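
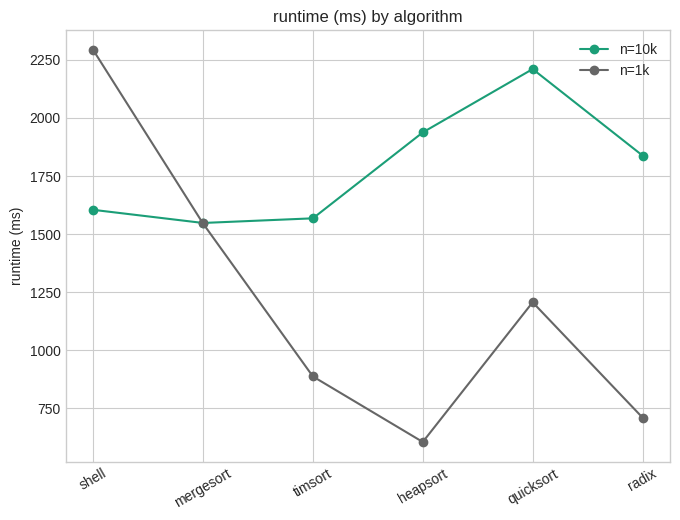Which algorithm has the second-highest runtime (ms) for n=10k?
heapsort

Top 3 for n=10k: quicksort ≈ 2200, heapsort ≈ 2000, radix ≈ 1800.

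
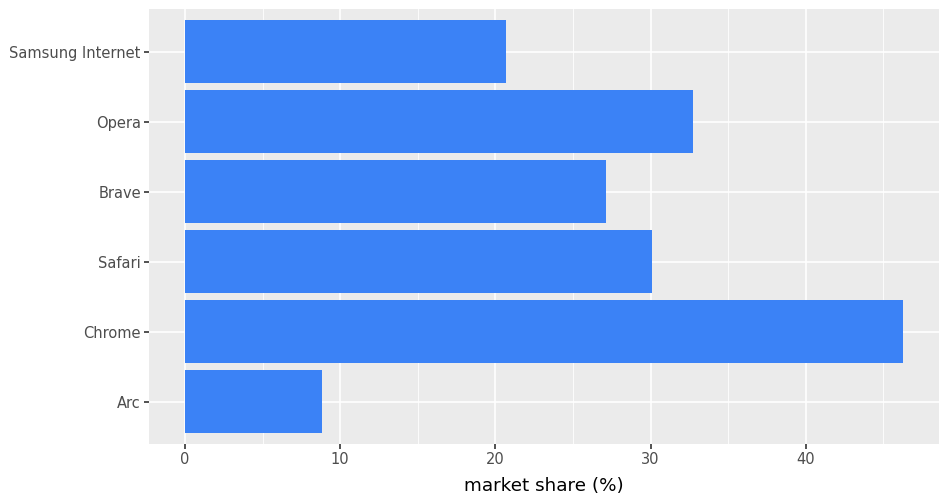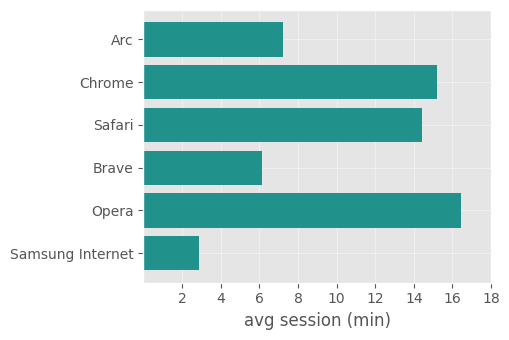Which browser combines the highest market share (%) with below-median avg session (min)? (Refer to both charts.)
Brave

Chart 2 median avg session (min) ≈ 10; below-median browsers: Arc, Brave, Samsung Internet. Among those, Brave has the highest market share (%) (≈ 25).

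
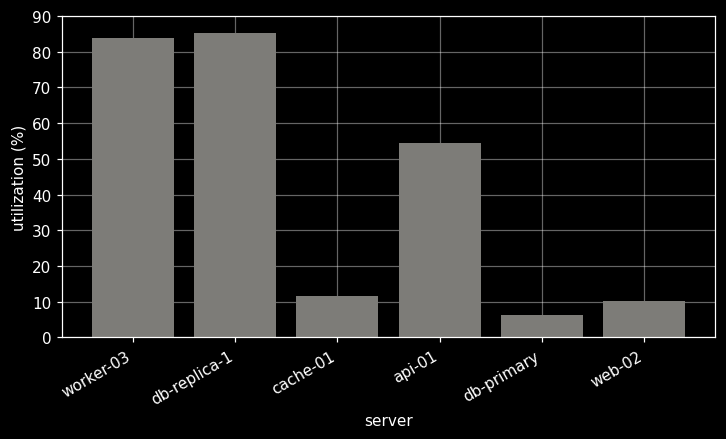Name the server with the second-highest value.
Top 3: db-replica-1 ≈ 90, worker-03 ≈ 80, api-01 ≈ 50.

worker-03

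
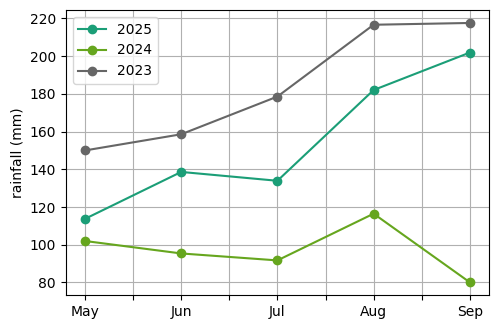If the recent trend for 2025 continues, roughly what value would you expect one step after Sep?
≈ 230

Last three: 140, 180, 200 → slope ≈ 30/step → next ≈ 230.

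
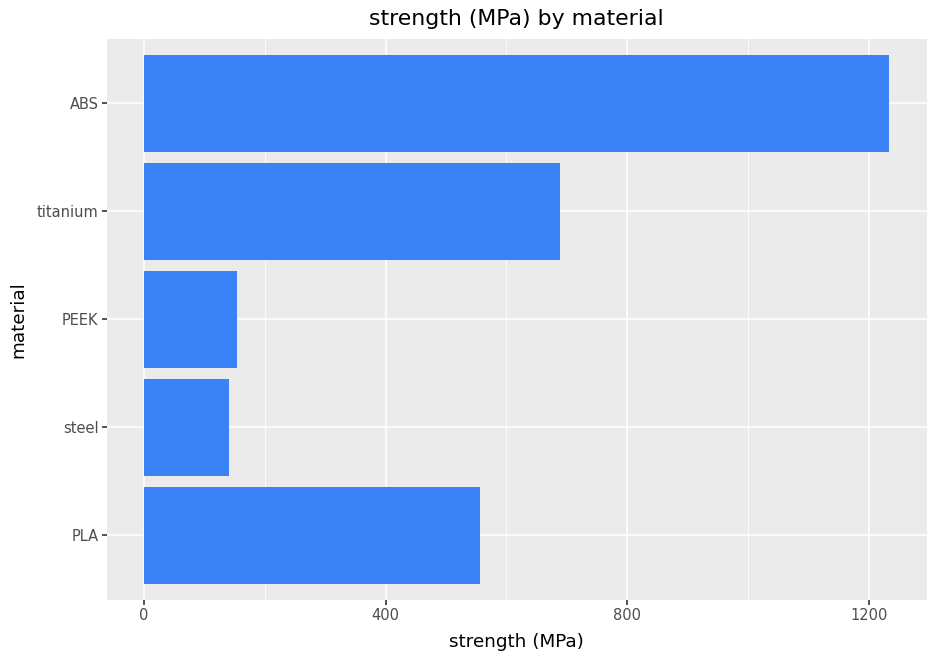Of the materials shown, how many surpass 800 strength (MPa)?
Above 800: ABS.

1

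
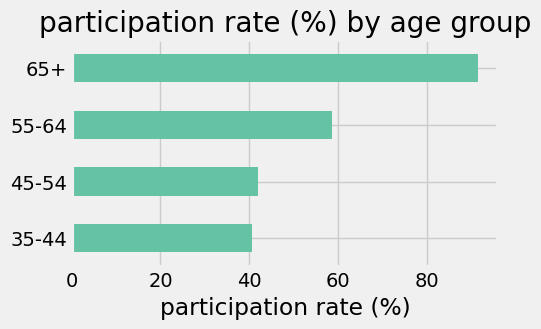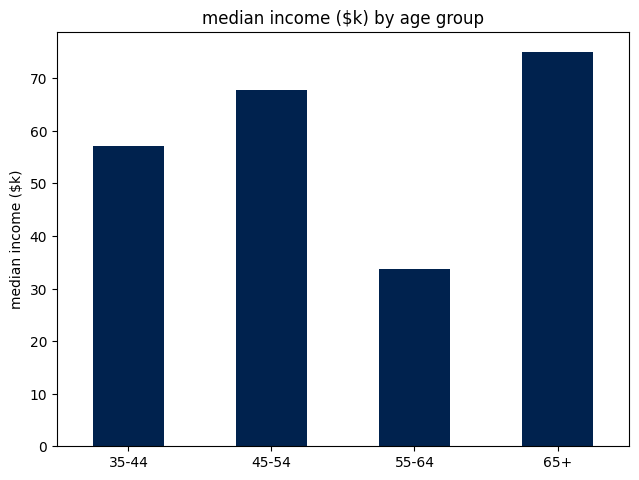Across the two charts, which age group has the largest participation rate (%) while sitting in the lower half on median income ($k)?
55-64

Chart 2 median median income ($k) ≈ 60; below-median age groups: 35-44, 55-64. Among those, 55-64 has the highest participation rate (%) (≈ 60).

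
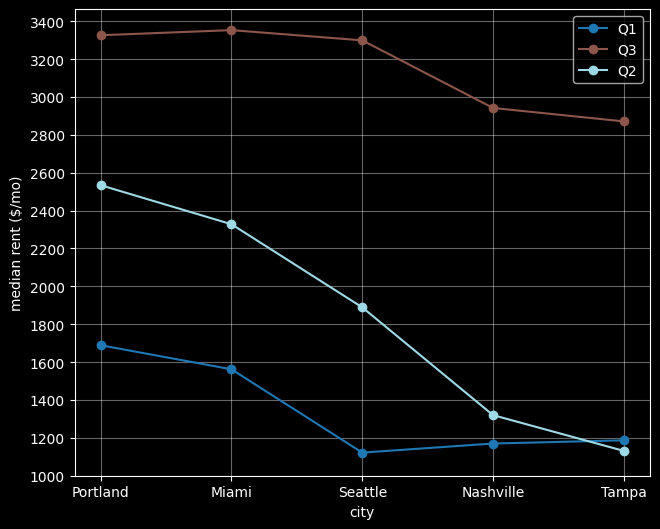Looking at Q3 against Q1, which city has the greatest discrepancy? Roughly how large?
Seattle, ≈ 2000 $/mo

Seattle: Q3 ≈ 3200, Q1 ≈ 1200 → gap ≈ 2000. Next-largest (Miami) is only ≈ 1800.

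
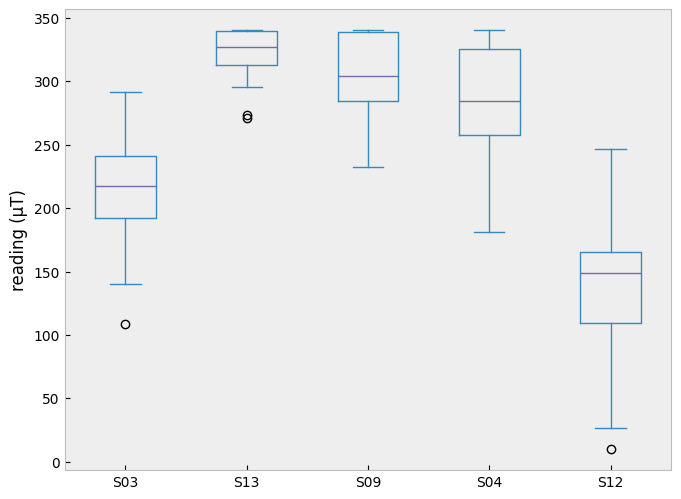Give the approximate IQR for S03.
Q3 ≈ 240, Q1 ≈ 200; IQR ≈ 40.

≈ 40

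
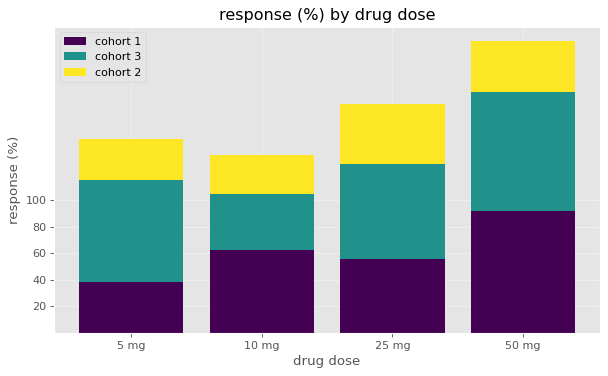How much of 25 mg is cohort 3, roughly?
≈ 60

cohort 3 top ≈ 120, bottom ≈ 60; segment ≈ 60.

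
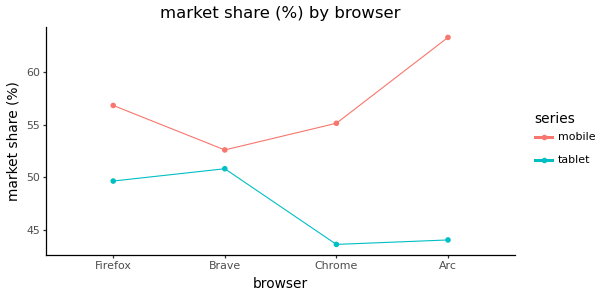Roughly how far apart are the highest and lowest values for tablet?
Max Brave ≈ 50, min Chrome ≈ 44; range ≈ 6.

≈ 6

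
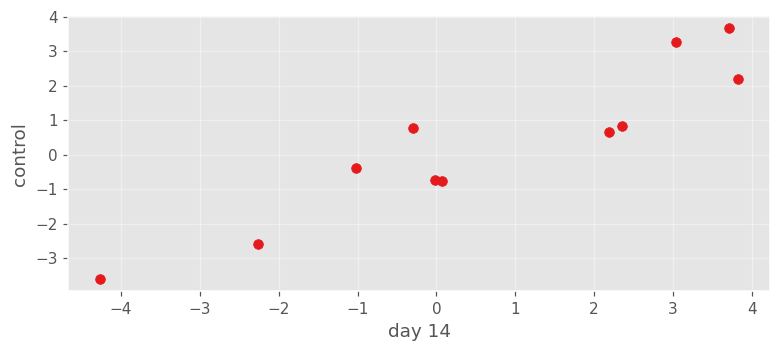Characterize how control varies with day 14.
Points are positively correlated; strong (|r| ≈ 0.9).

positive, strong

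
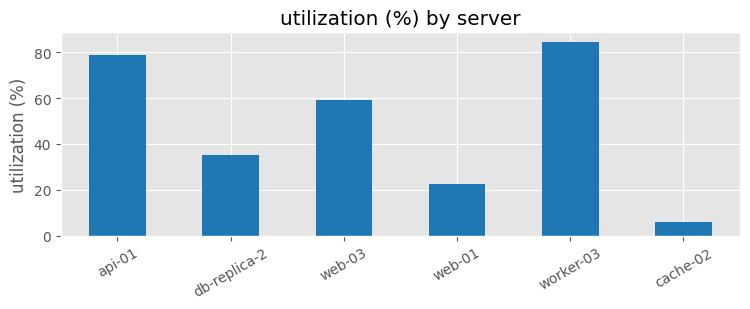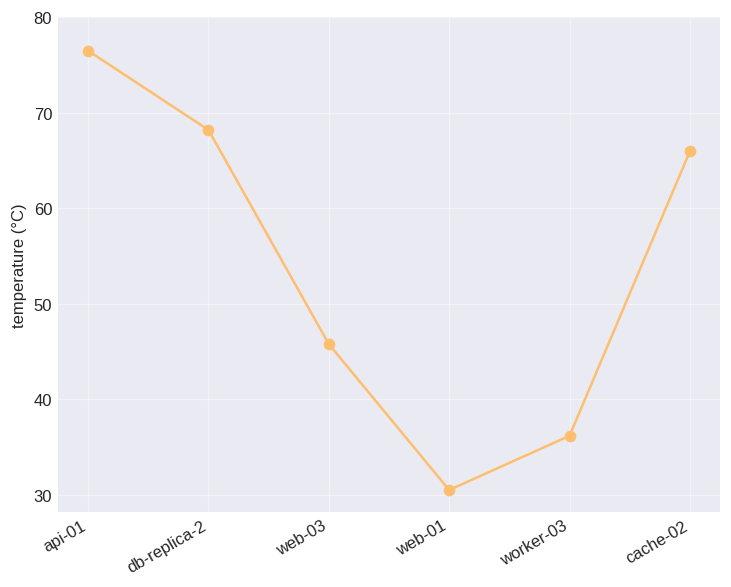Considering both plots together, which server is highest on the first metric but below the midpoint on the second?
worker-03

Chart 2 median temperature (°C) ≈ 60; below-median servers: web-03, web-01, worker-03. Among those, worker-03 has the highest utilization (%) (≈ 80).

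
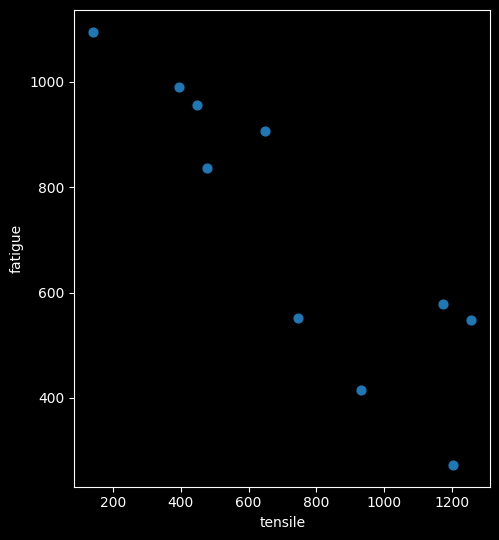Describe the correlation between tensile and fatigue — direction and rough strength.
negative, strong

Points are negatively correlated; strong (|r| ≈ 0.9).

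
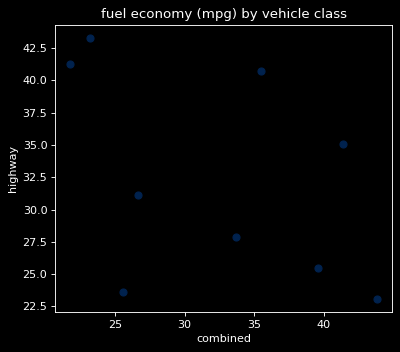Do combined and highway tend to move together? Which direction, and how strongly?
negative, moderate

Points are negatively correlated; moderate (|r| ≈ 0.5).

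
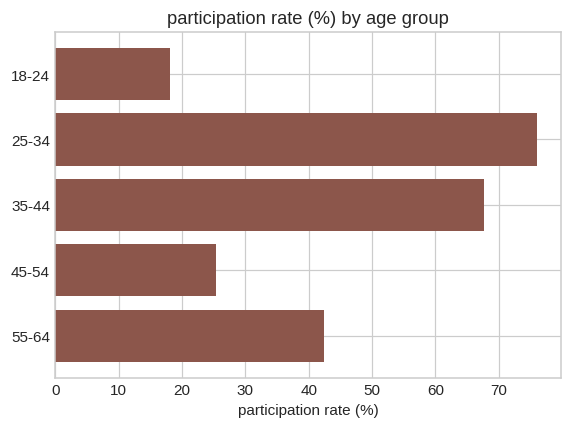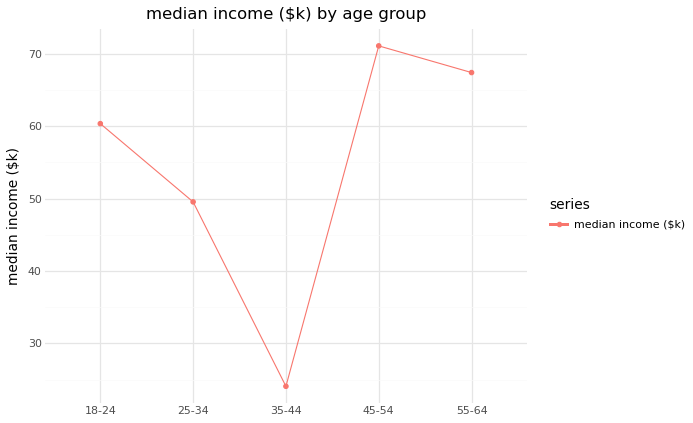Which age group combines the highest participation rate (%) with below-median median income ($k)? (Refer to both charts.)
Chart 2 median median income ($k) ≈ 60; below-median age groups: 25-34, 35-44. Among those, 25-34 has the highest participation rate (%) (≈ 80).

25-34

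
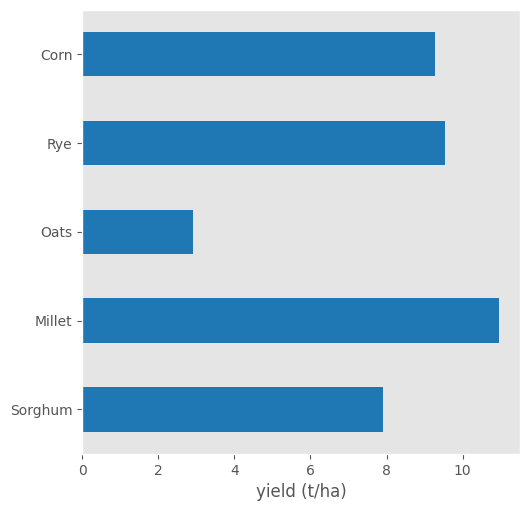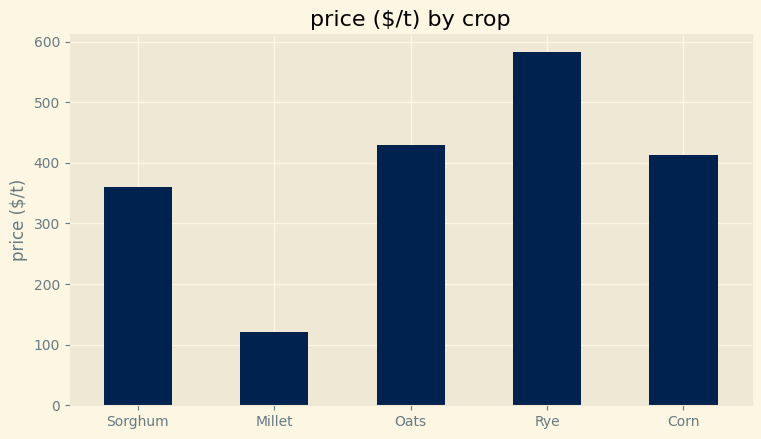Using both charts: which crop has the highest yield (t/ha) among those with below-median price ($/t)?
Chart 2 median price ($/t) ≈ 400; below-median crops: Sorghum, Millet. Among those, Millet has the highest yield (t/ha) (≈ 10).

Millet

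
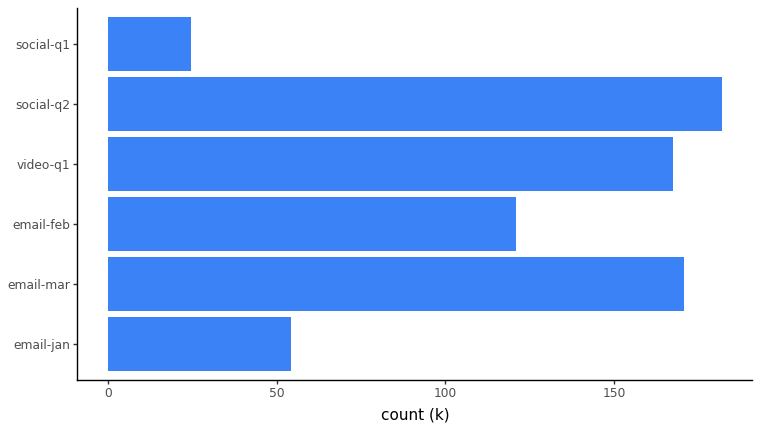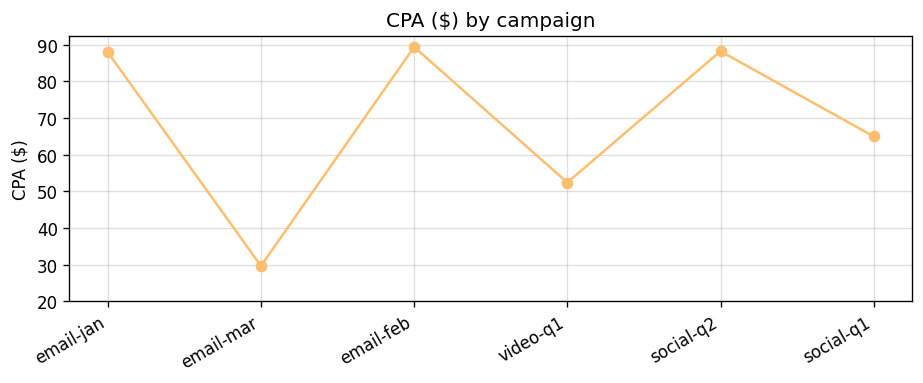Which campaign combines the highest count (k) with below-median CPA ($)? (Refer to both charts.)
Chart 2 median CPA ($) ≈ 80; below-median campaigns: email-mar, video-q1, social-q1. Among those, email-mar has the highest count (k) (≈ 180).

email-mar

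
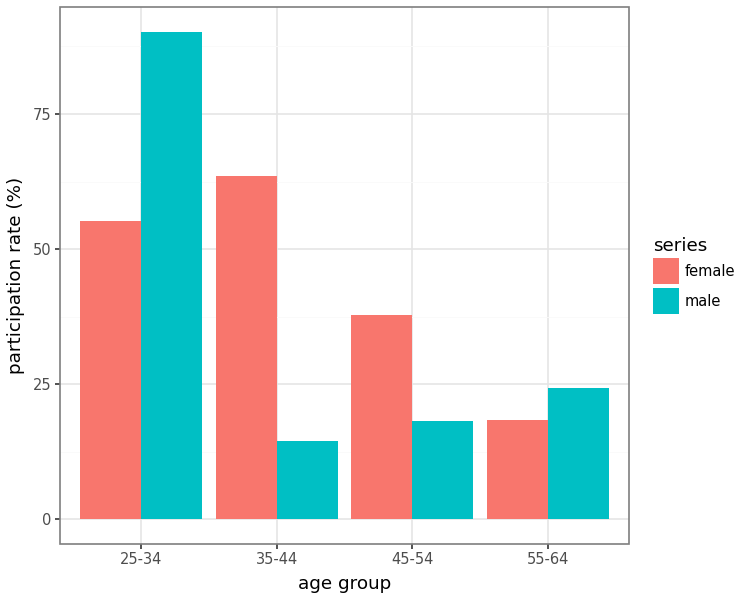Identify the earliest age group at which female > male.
25-34: female ≈ 60 vs male ≈ 90 (not yet); 35-44: female ≈ 60 vs male ≈ 10 (first crossover).

35-44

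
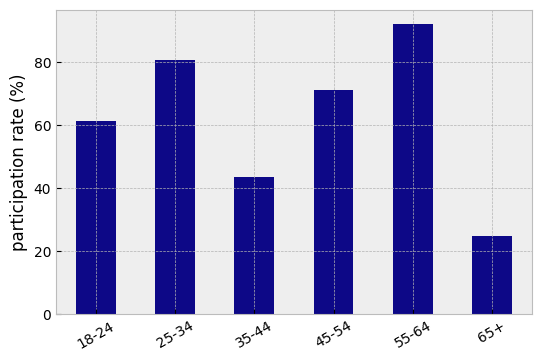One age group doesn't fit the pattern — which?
65+

65+ ≈ 20; the rest sit between ≈ 40 and ≈ 90.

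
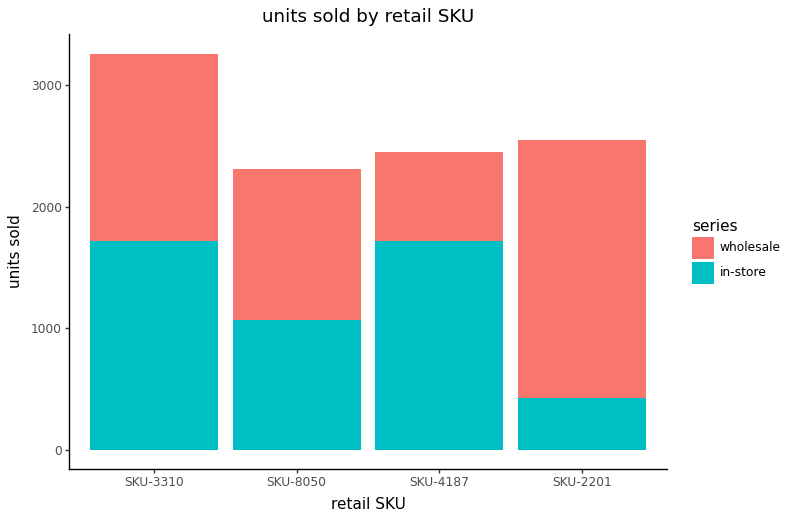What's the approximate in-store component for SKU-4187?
in-store top ≈ 1500, bottom ≈ 0; segment ≈ 1500.

≈ 1500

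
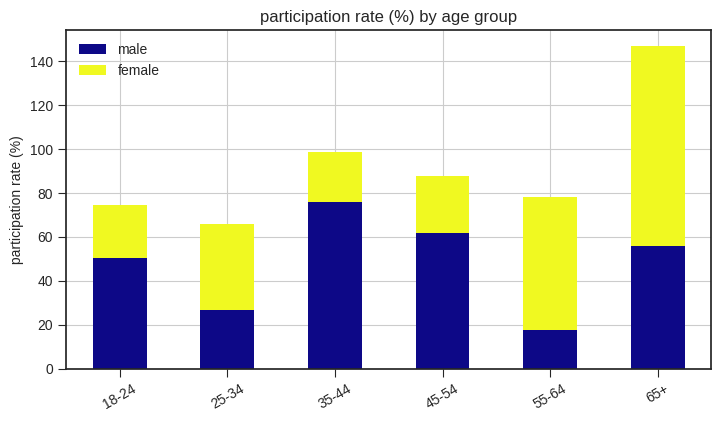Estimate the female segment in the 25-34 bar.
≈ 40

female top ≈ 60, bottom ≈ 20; segment ≈ 40.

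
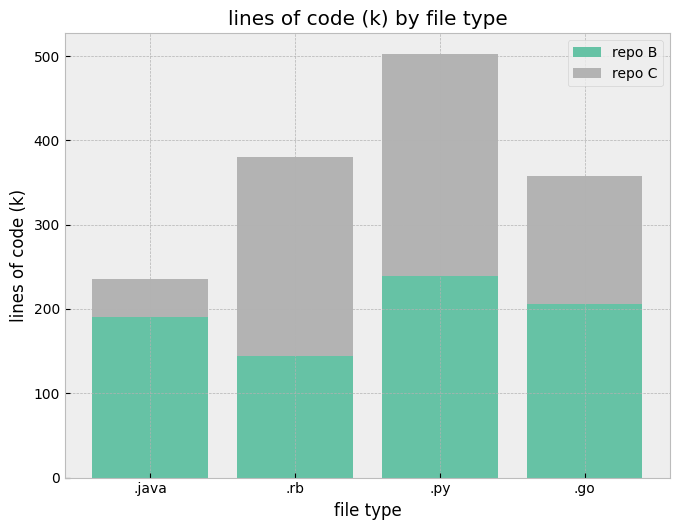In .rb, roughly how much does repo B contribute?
≈ 150

repo B top ≈ 150, bottom ≈ 0; segment ≈ 150.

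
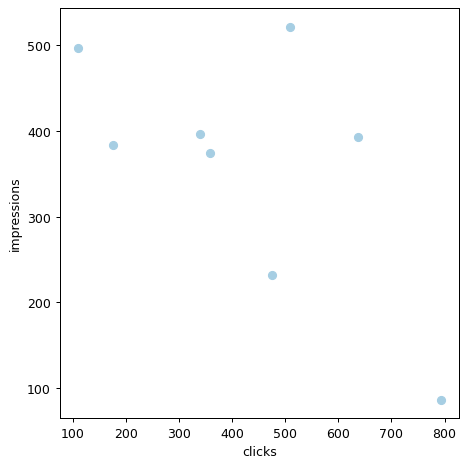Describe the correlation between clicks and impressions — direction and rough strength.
negative, moderate

Points are negatively correlated; moderate (|r| ≈ 0.6).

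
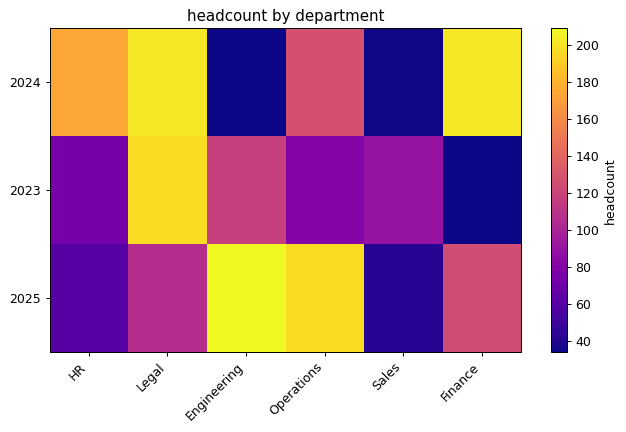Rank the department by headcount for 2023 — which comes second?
Engineering

Top 3 for 2023: Legal ≈ 200, Engineering ≈ 120, Sales ≈ 80.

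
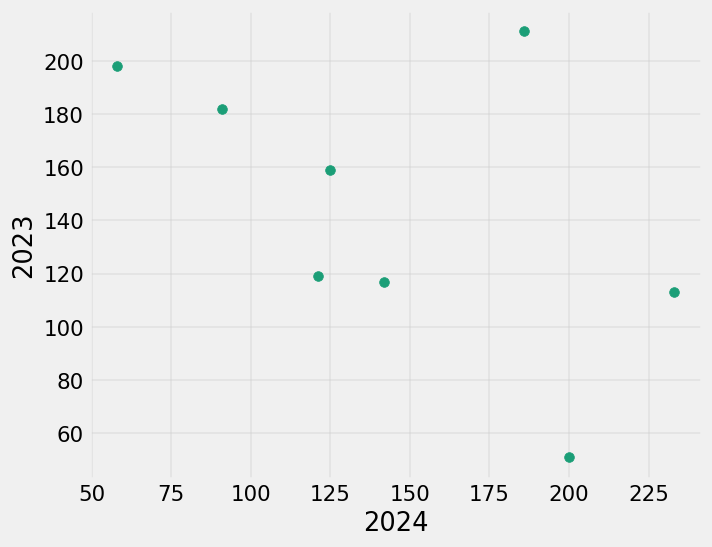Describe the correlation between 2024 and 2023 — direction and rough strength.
negative, moderate

Points are negatively correlated; moderate (|r| ≈ 0.5).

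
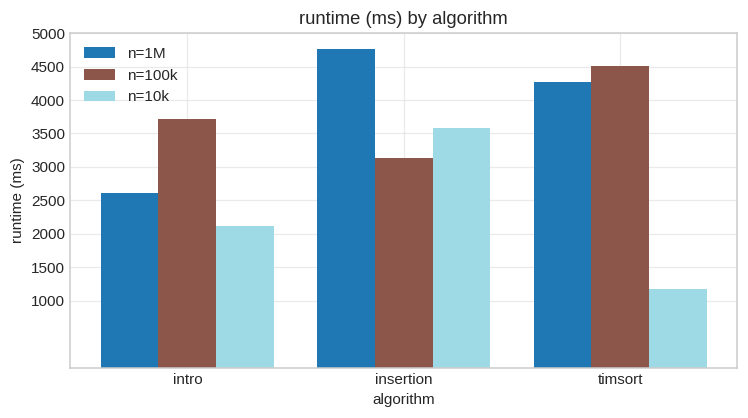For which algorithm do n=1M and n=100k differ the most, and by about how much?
insertion: n=1M ≈ 5000, n=100k ≈ 3000 → gap ≈ 2000. Next-largest (intro) is only ≈ 1000.

insertion, ≈ 2000 ms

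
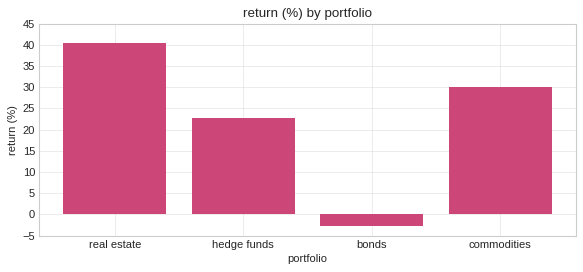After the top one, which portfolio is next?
Top 3: real estate ≈ 40, commodities ≈ 30, hedge funds ≈ 25.

commodities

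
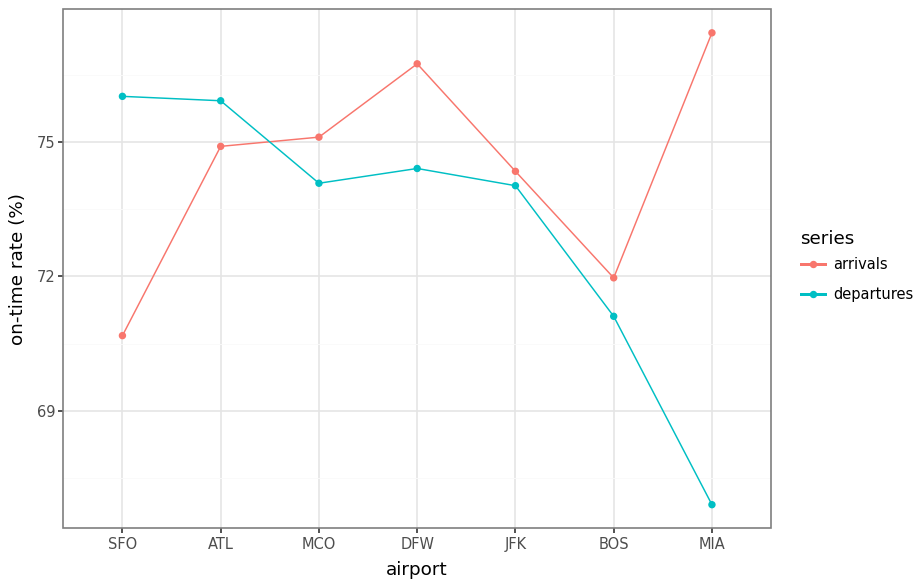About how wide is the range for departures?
Max SFO ≈ 76, min MIA ≈ 67; range ≈ 9.

≈ 9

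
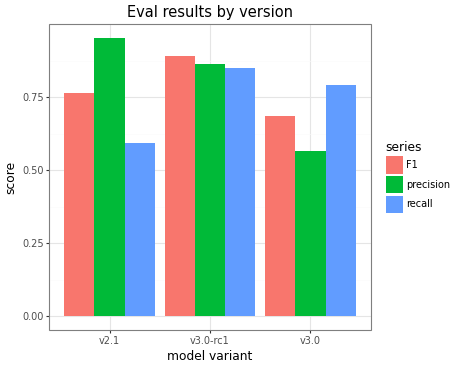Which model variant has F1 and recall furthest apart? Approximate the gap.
v2.1: F1 ≈ 0.8, recall ≈ 0.6 → gap ≈ 0.2. Next-largest (v3.0) is only ≈ 0.1.

v2.1, ≈ 0.2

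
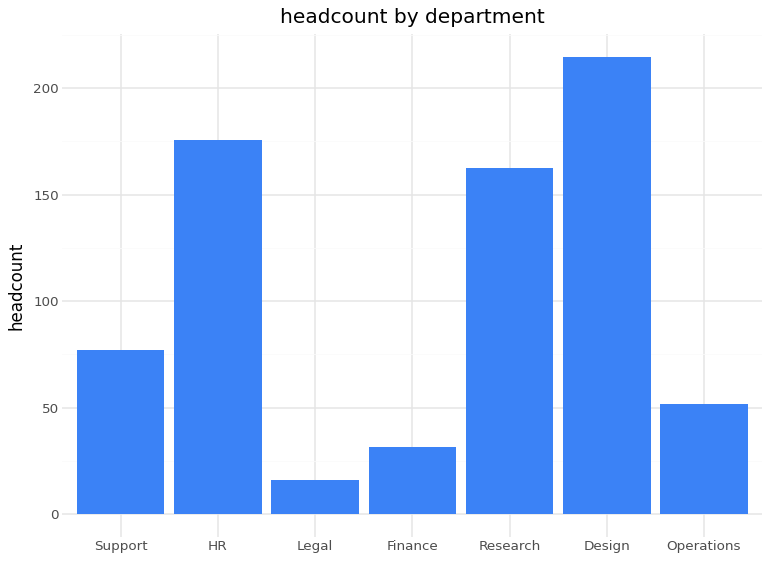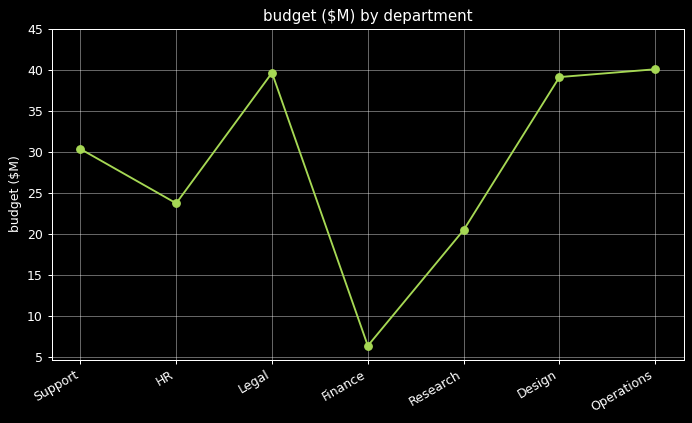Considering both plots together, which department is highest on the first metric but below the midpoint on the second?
HR

Chart 2 median budget ($M) ≈ 30; below-median departments: HR, Finance, Research. Among those, HR has the highest headcount (≈ 180).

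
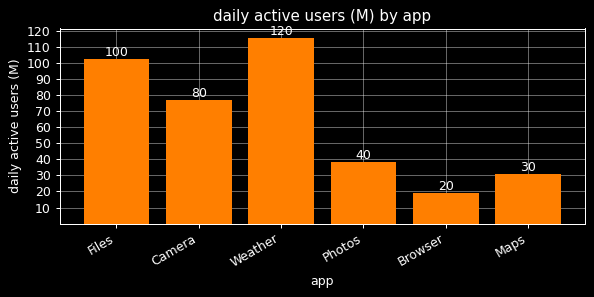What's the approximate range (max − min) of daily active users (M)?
Max Weather ≈ 120, min Browser ≈ 20; range ≈ 100.

≈ 100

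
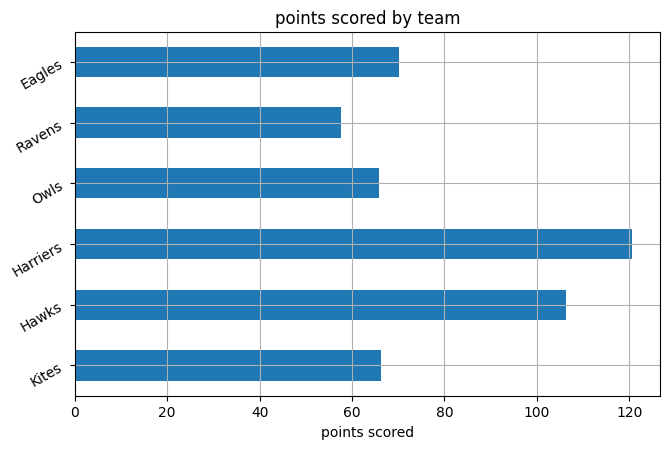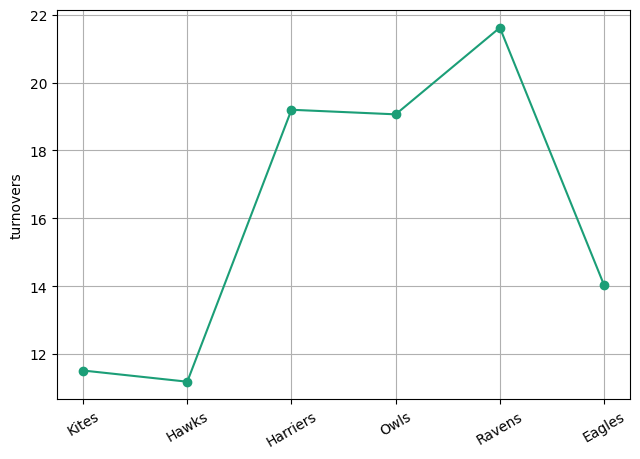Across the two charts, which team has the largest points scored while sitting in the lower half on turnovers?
Hawks

Chart 2 median turnovers ≈ 16; below-median teams: Kites, Hawks, Eagles. Among those, Hawks has the highest points scored (≈ 100).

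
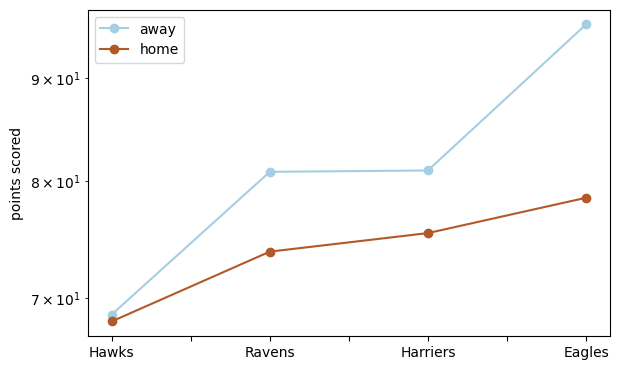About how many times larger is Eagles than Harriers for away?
Eagles ≈ 95, Harriers ≈ 80; 95/80 ≈ 1.19.

≈ 1.19×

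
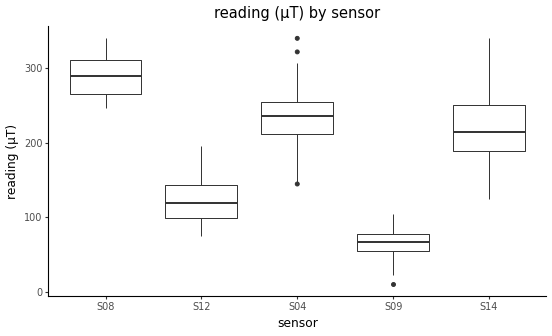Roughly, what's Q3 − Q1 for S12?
Q3 ≈ 140, Q1 ≈ 100; IQR ≈ 40.

≈ 40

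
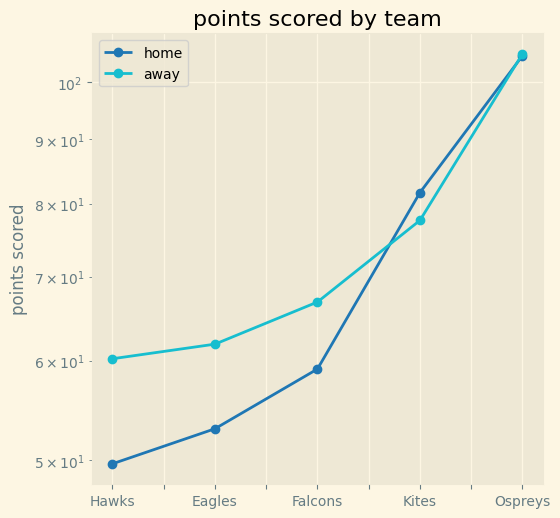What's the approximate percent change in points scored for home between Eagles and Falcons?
≈ +9.1%

Eagles ≈ 55, Falcons ≈ 60; (60 − 55) / 55 ≈ +9.1%.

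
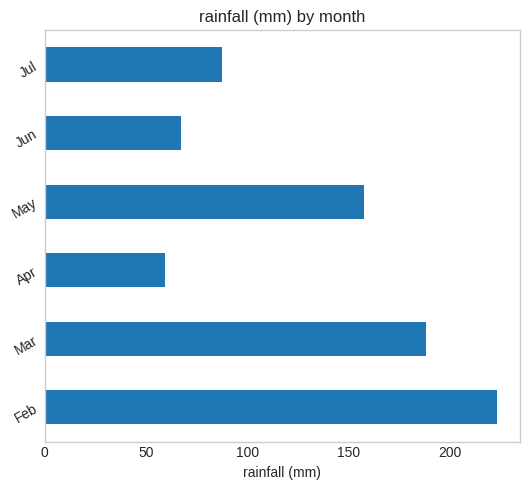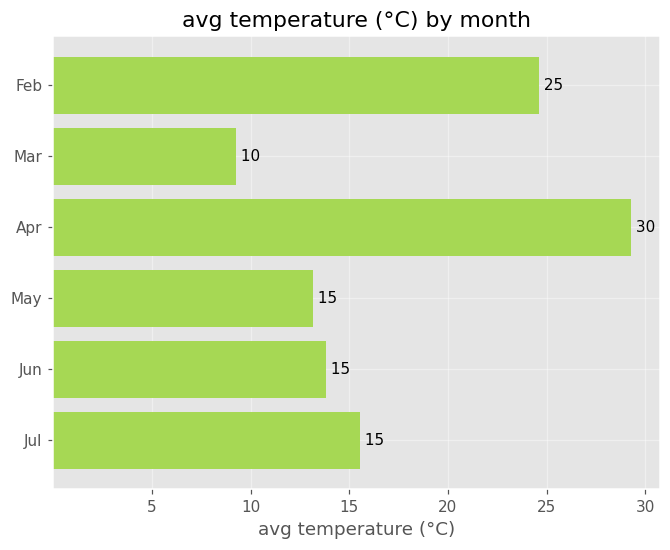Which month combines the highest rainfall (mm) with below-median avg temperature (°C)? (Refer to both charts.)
Chart 2 median avg temperature (°C) ≈ 15; below-median months: Mar, May, Jun. Among those, Mar has the highest rainfall (mm) (≈ 200).

Mar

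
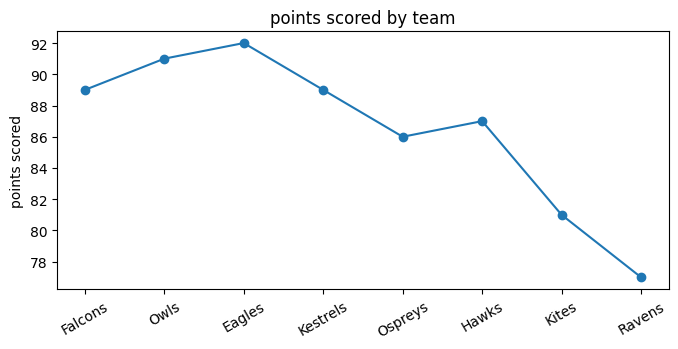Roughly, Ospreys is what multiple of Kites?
Ospreys ≈ 86, Kites ≈ 80; 86/80 ≈ 1.07.

≈ 1.07×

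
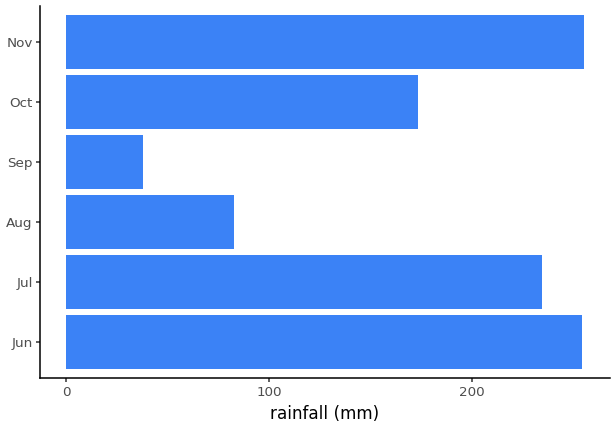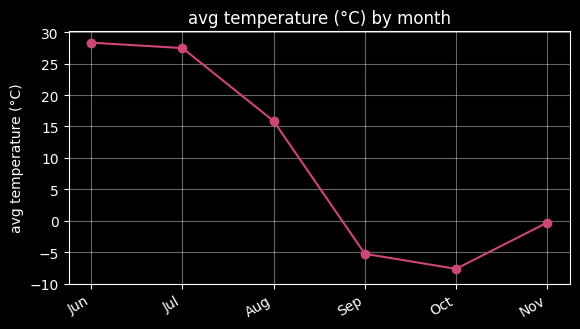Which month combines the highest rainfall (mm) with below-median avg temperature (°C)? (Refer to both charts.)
Chart 2 median avg temperature (°C) ≈ 10; below-median months: Sep, Oct, Nov. Among those, Nov has the highest rainfall (mm) (≈ 250).

Nov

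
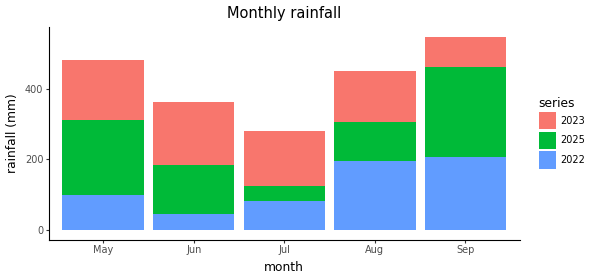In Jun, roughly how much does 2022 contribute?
2022 top ≈ 50, bottom ≈ 0; segment ≈ 50.

≈ 50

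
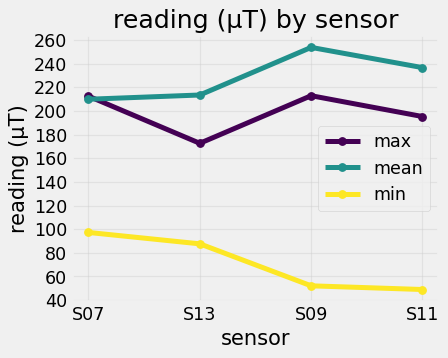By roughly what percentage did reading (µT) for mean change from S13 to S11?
S13 ≈ 220, S11 ≈ 240; (240 − 220) / 220 ≈ +9.1%.

≈ +9.1%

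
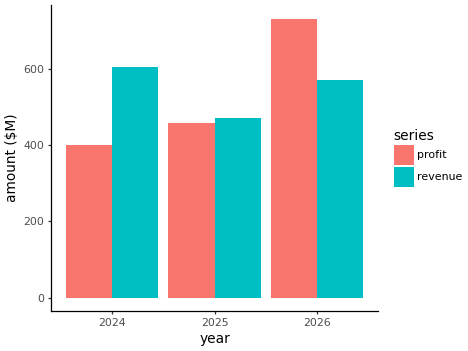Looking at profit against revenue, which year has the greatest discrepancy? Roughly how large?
2024, ≈ 200 $M

2024: profit ≈ 400, revenue ≈ 600 → gap ≈ 200. Next-largest (2026) is only ≈ 100.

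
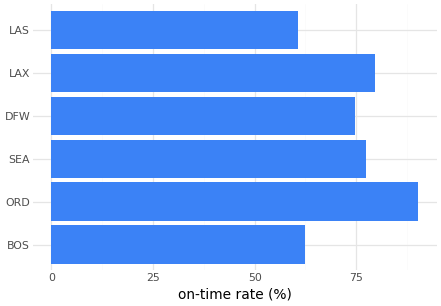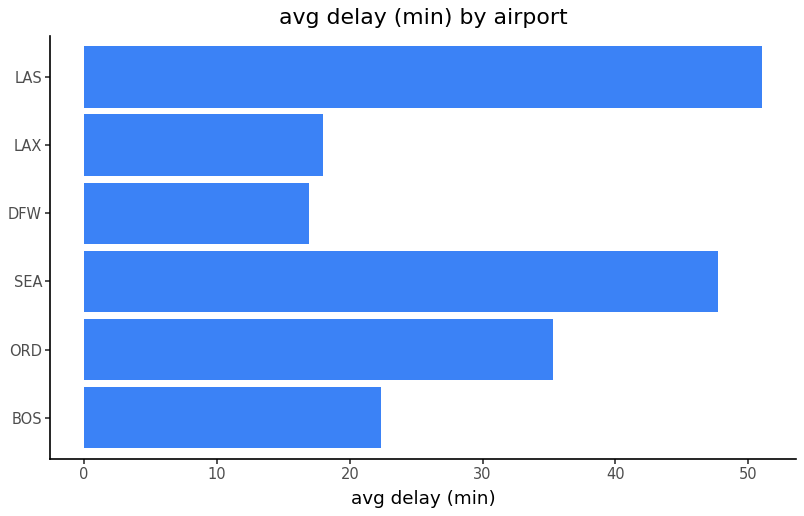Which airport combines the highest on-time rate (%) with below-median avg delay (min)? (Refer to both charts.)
LAX

Chart 2 median avg delay (min) ≈ 30; below-median airports: BOS, DFW, LAX. Among those, LAX has the highest on-time rate (%) (≈ 80).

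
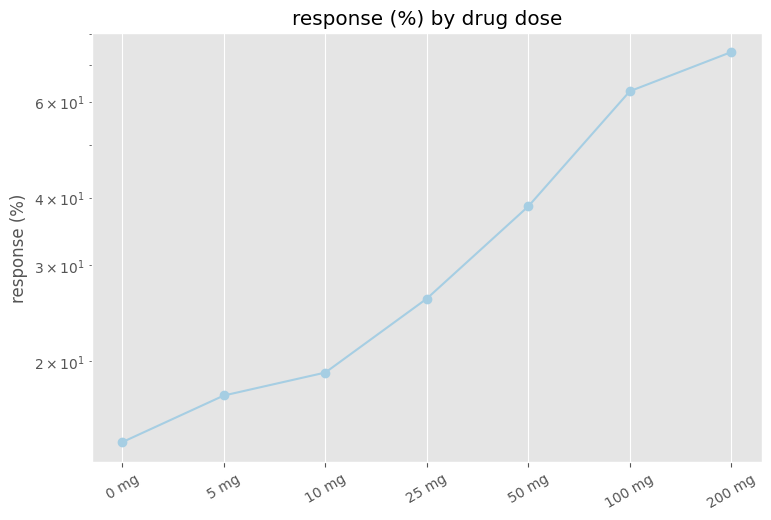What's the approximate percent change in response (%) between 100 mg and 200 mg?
≈ +15.4%

100 mg ≈ 65, 200 mg ≈ 75; (75 − 65) / 65 ≈ +15.4%.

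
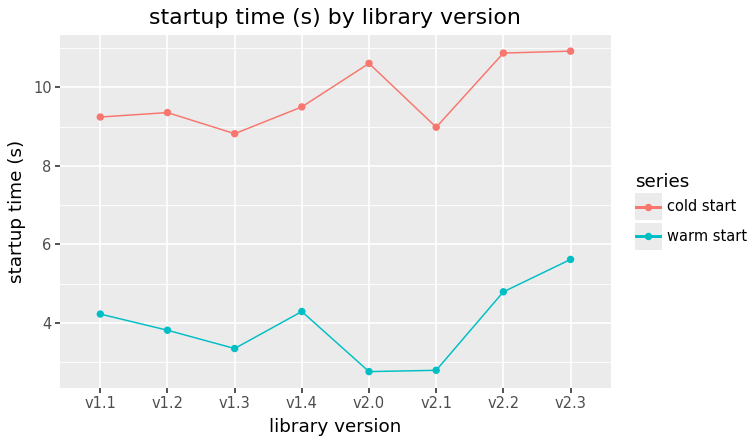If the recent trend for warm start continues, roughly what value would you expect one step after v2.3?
≈ 7.5

Last three: 3, 5, 6 → slope ≈ 1.5/step → next ≈ 7.5.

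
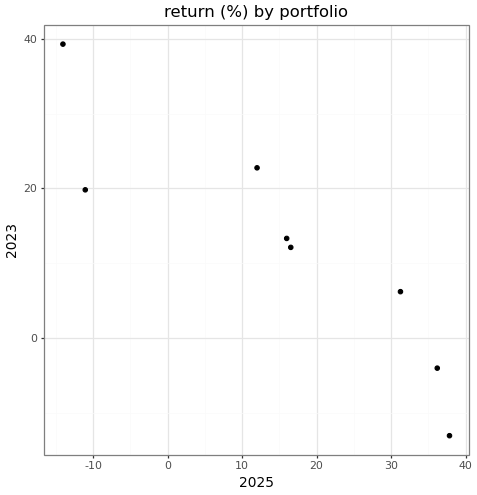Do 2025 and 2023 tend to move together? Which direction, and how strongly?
negative, strong

Points are negatively correlated; strong (|r| ≈ 0.9).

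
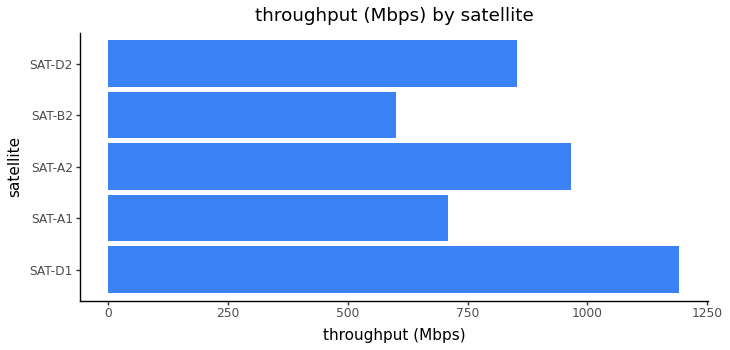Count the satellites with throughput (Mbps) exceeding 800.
3

Above 800: SAT-D1, SAT-A2, SAT-D2.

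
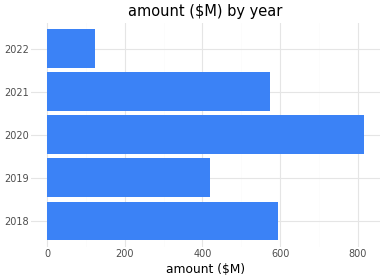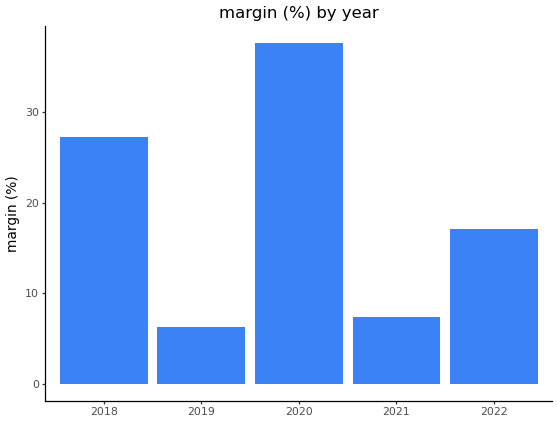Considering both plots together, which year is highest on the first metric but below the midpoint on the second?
2021

Chart 2 median margin (%) ≈ 15; below-median years: 2019, 2021. Among those, 2021 has the highest amount ($M) (≈ 600).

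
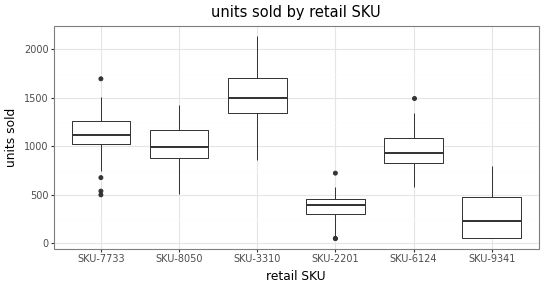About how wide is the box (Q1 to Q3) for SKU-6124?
≈ 300

Q3 ≈ 1100, Q1 ≈ 800; IQR ≈ 300.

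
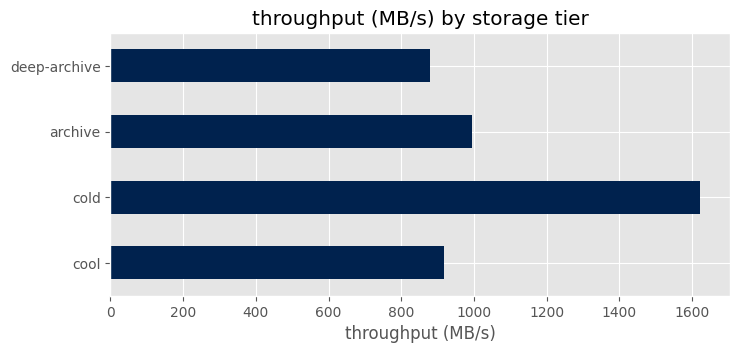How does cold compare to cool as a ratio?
≈ 1.6×

cold ≈ 1600, cool ≈ 1000; 1600/1000 ≈ 1.6.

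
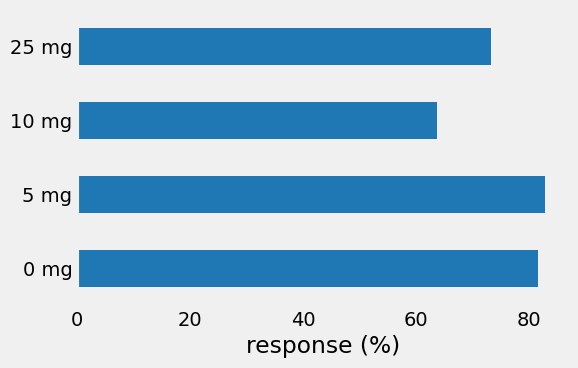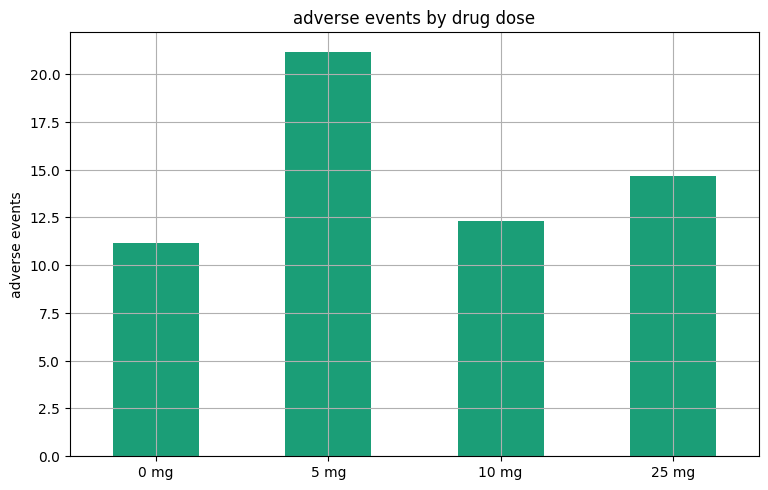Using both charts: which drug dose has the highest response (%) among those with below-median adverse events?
0 mg

Chart 2 median adverse events ≈ 14; below-median drug doses: 0 mg, 10 mg. Among those, 0 mg has the highest response (%) (≈ 80).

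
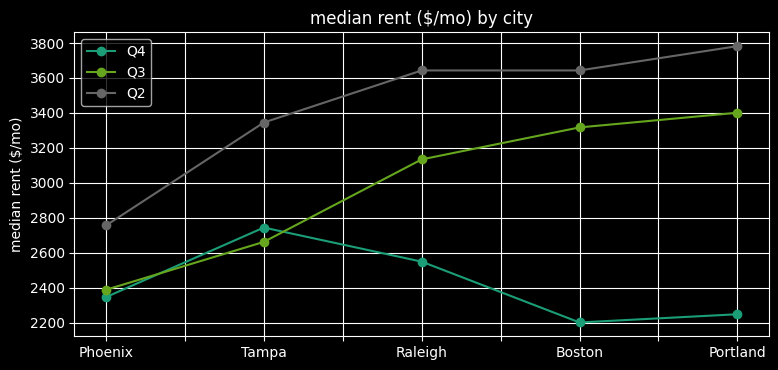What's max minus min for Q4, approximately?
≈ 600

Max Tampa ≈ 2800, min Boston ≈ 2200; range ≈ 600.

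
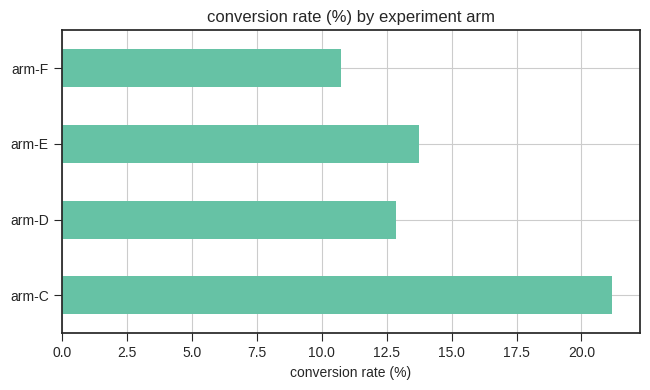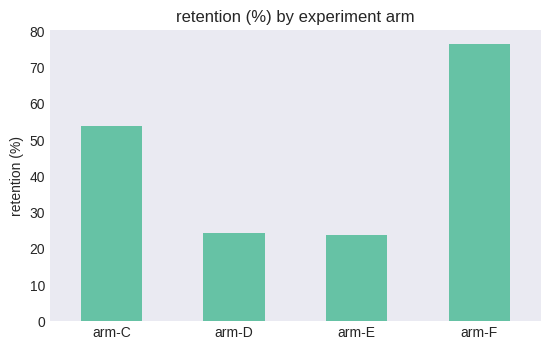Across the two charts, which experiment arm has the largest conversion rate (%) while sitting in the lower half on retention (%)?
Chart 2 median retention (%) ≈ 40; below-median experiment arms: arm-D, arm-E. Among those, arm-E has the highest conversion rate (%) (≈ 14).

arm-E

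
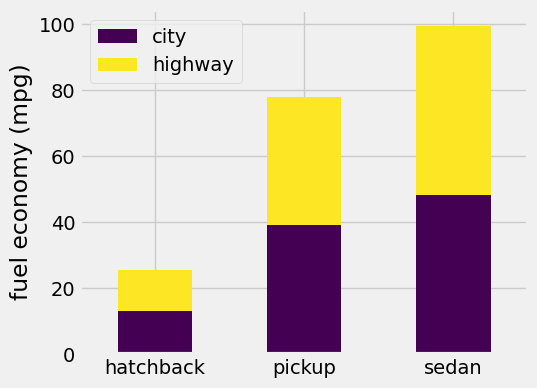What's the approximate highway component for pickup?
≈ 40

highway top ≈ 80, bottom ≈ 40; segment ≈ 40.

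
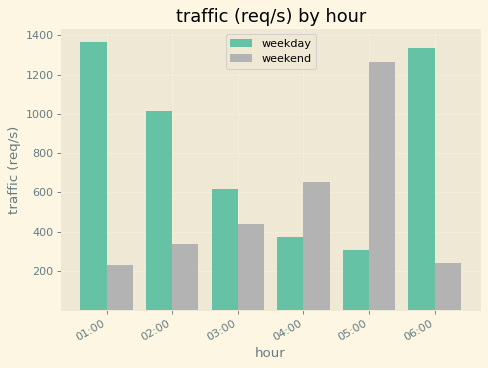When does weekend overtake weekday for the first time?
04:00

03:00: weekend ≈ 400 vs weekday ≈ 600 (not yet); 04:00: weekend ≈ 600 vs weekday ≈ 400 (first crossover).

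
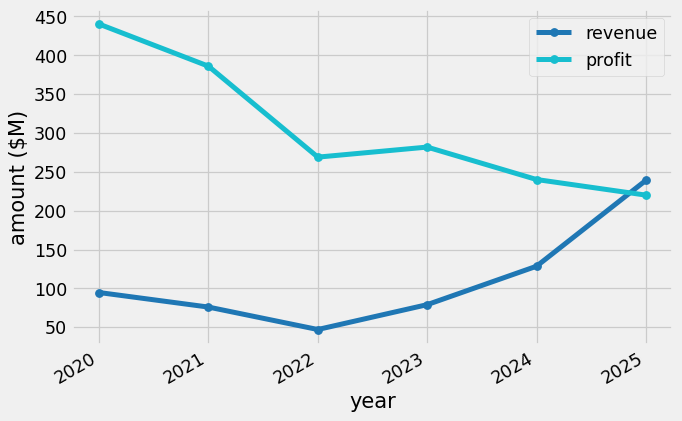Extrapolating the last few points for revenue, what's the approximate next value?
Last three: 100, 150, 250 → slope ≈ 75/step → next ≈ 325.

≈ 325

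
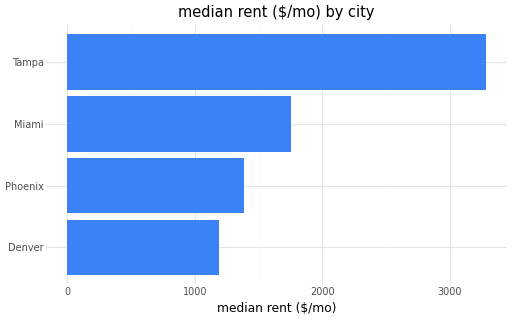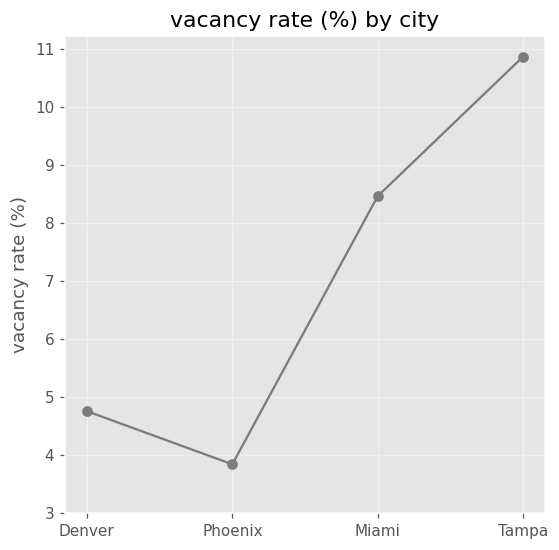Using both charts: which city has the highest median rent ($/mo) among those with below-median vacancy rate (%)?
Phoenix

Chart 2 median vacancy rate (%) ≈ 7; below-median cities: Denver, Phoenix. Among those, Phoenix has the highest median rent ($/mo) (≈ 1500).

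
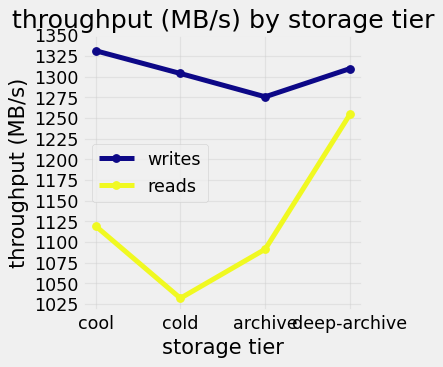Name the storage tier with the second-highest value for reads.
cool

Top 3 for reads: deep-archive ≈ 1250, cool ≈ 1125, archive ≈ 1100.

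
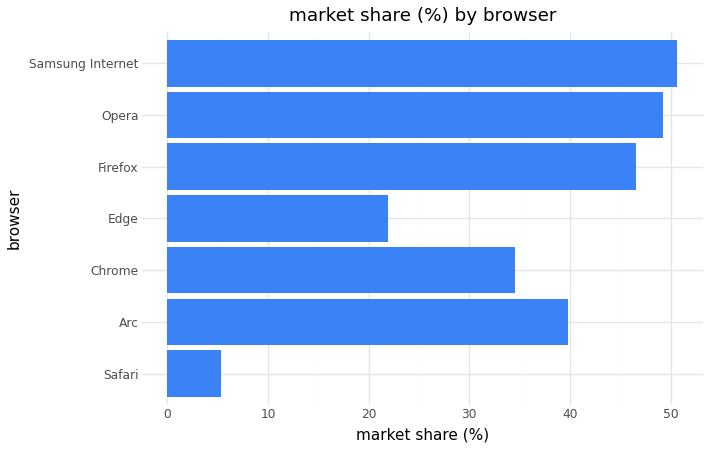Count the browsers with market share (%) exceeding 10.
6

Above 10: Arc, Chrome, Edge, Firefox, Opera, Samsung Internet.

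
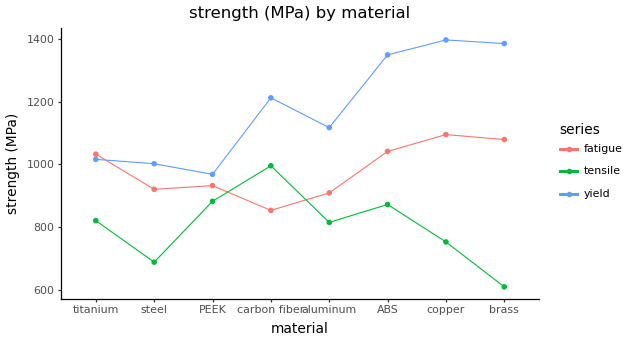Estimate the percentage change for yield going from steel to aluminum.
steel ≈ 1000, aluminum ≈ 1100; (1100 − 1000) / 1000 ≈ +10%.

≈ +10%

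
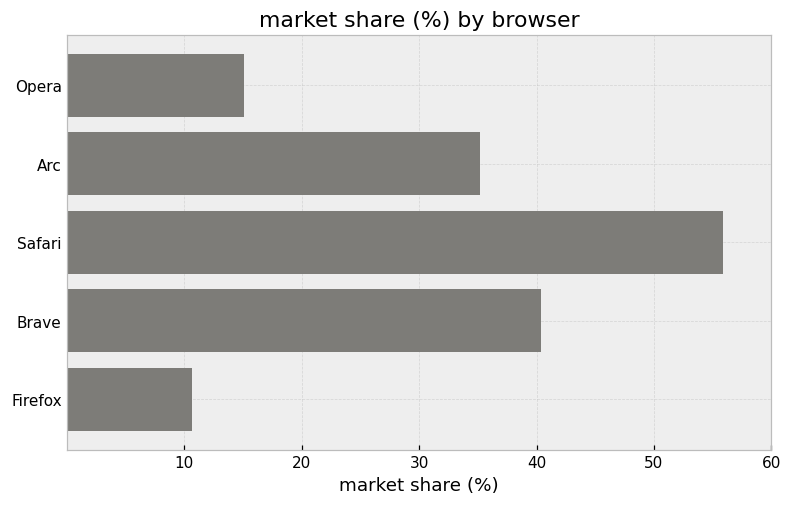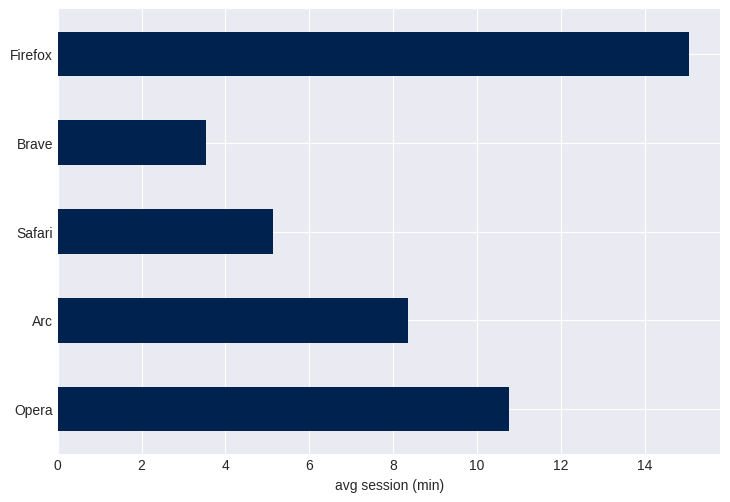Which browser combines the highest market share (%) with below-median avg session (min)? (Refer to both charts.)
Safari

Chart 2 median avg session (min) ≈ 8; below-median browsers: Safari, Brave. Among those, Safari has the highest market share (%) (≈ 60).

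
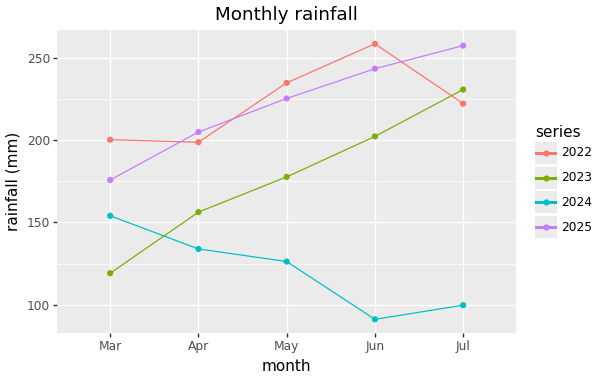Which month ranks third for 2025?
May

Top 4 for 2025: Jul ≈ 260, Jun ≈ 240, May ≈ 220, Apr ≈ 200.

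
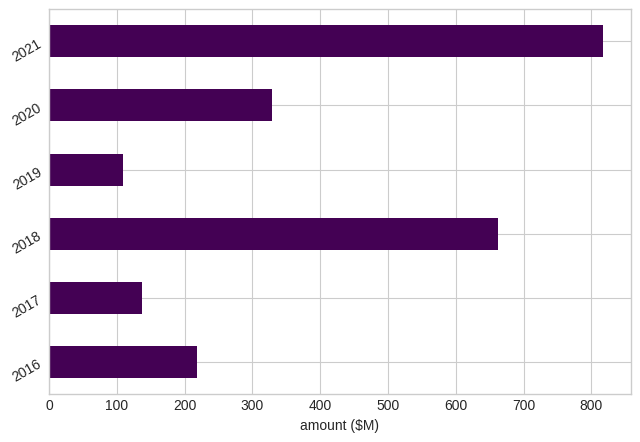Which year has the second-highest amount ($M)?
2018

Top 3: 2021 ≈ 800, 2018 ≈ 700, 2020 ≈ 300.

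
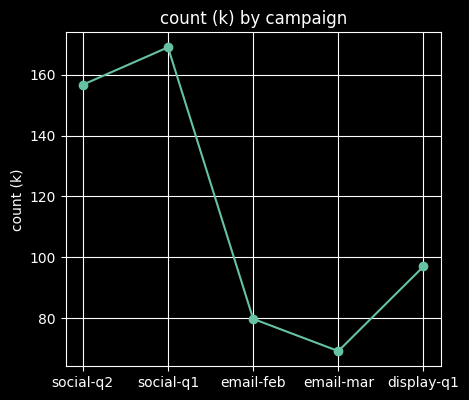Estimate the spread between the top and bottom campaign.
Max social-q1 ≈ 170, min email-mar ≈ 70; range ≈ 100.

≈ 100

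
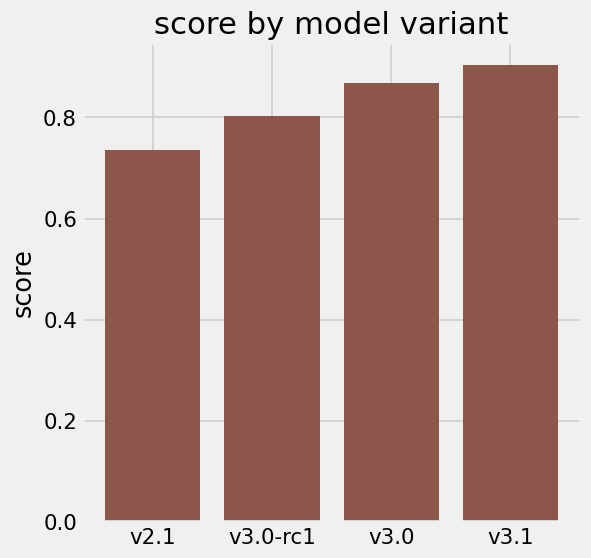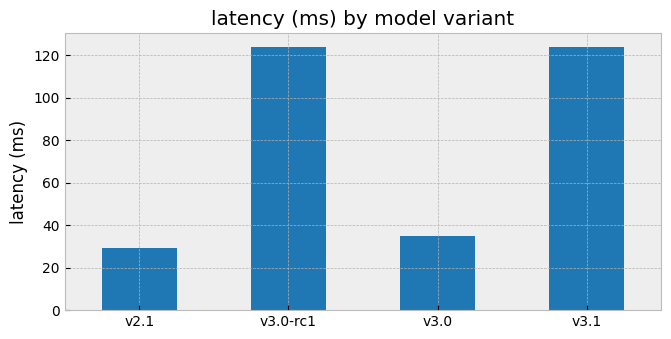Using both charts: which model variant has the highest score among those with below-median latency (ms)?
v3.0

Chart 2 median latency (ms) ≈ 80; below-median model variants: v2.1, v3.0. Among those, v3.0 has the highest score (≈ 0.9).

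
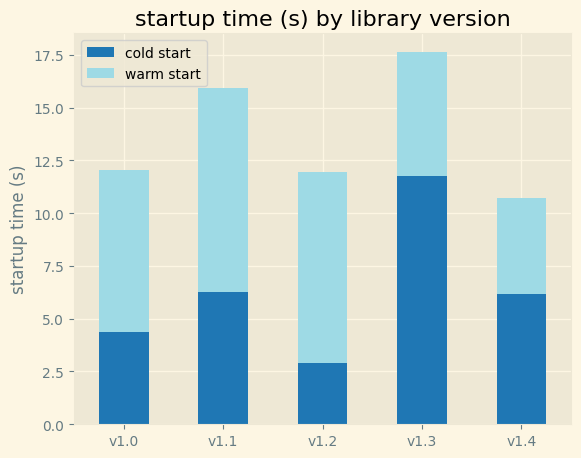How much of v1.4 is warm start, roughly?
warm start top ≈ 10, bottom ≈ 6; segment ≈ 4.

≈ 4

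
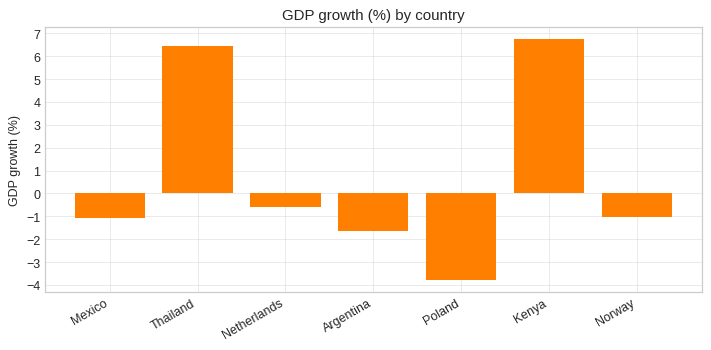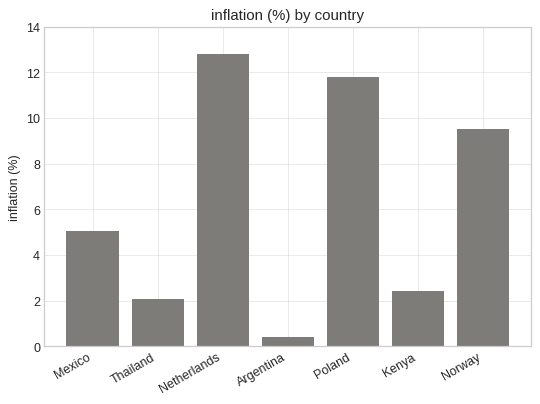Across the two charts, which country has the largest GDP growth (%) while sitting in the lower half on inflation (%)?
Chart 2 median inflation (%) ≈ 6; below-median countries: Thailand, Argentina, Kenya. Among those, Kenya has the highest GDP growth (%) (≈ 7).

Kenya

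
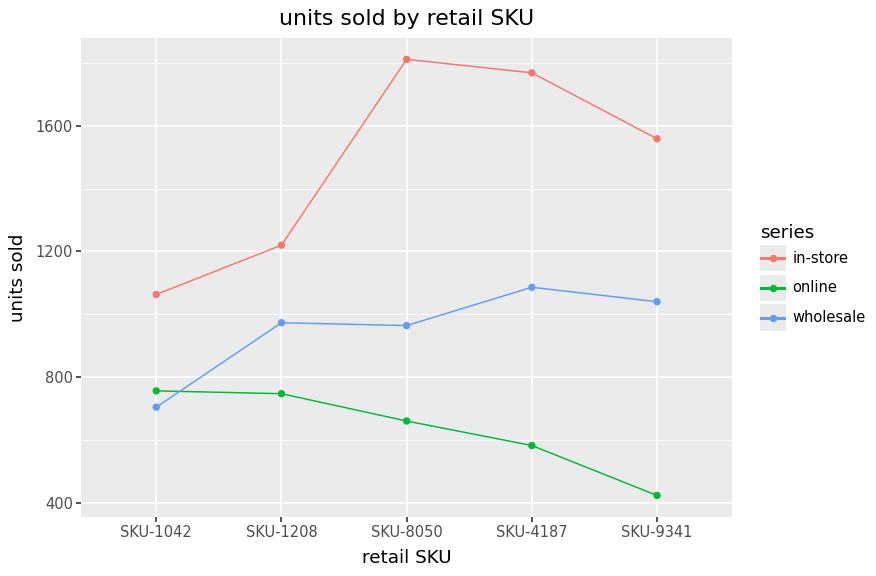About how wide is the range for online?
≈ 400

Max SKU-1042 ≈ 800, min SKU-9341 ≈ 400; range ≈ 400.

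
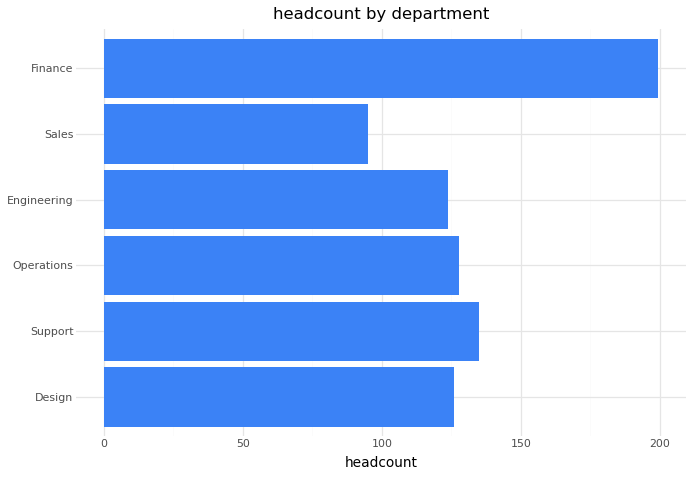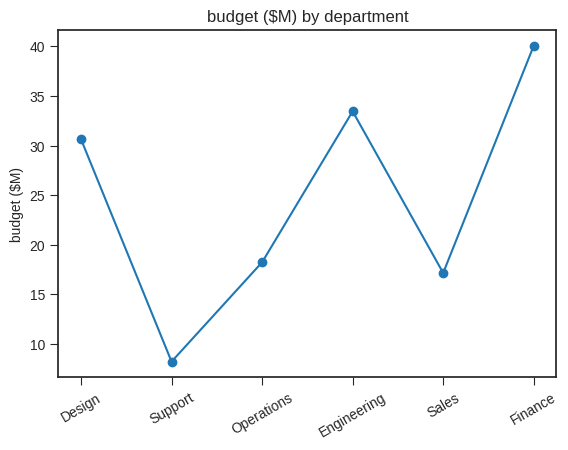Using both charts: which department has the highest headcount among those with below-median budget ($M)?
Chart 2 median budget ($M) ≈ 25; below-median departments: Support, Operations, Sales. Among those, Support has the highest headcount (≈ 140).

Support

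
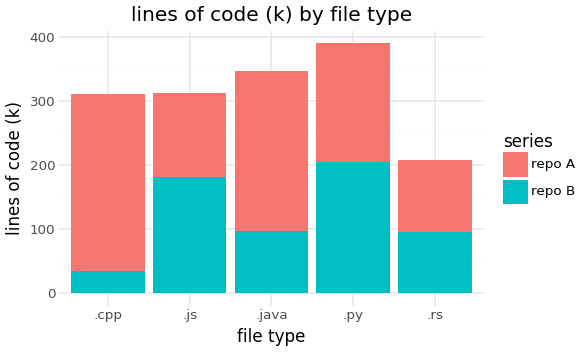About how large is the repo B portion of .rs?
≈ 100

repo B top ≈ 100, bottom ≈ 0; segment ≈ 100.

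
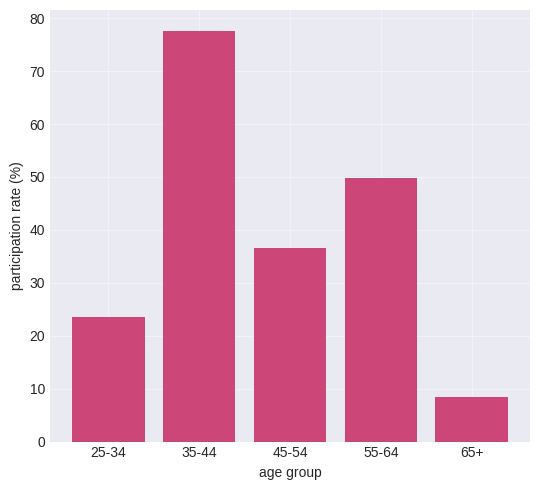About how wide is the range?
Max 35-44 ≈ 80, min 65+ ≈ 10; range ≈ 70.

≈ 70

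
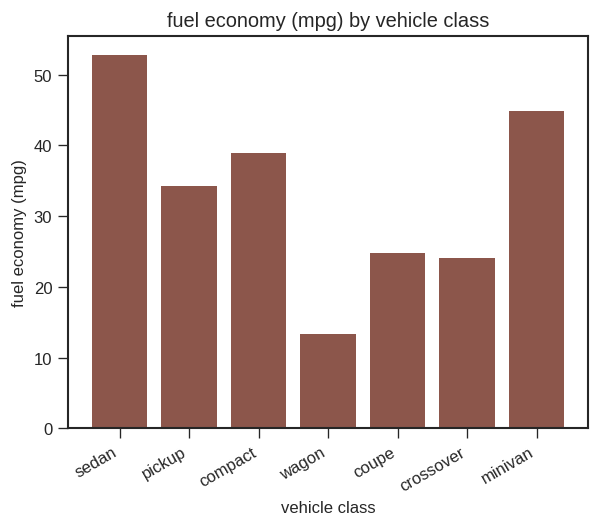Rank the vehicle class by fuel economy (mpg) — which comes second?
minivan

Top 3: sedan ≈ 55, minivan ≈ 45, compact ≈ 40.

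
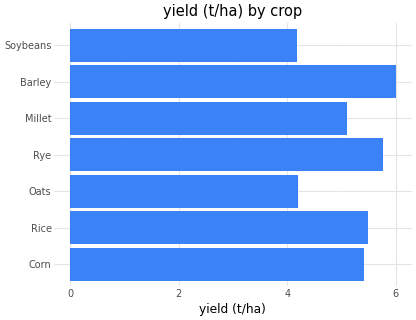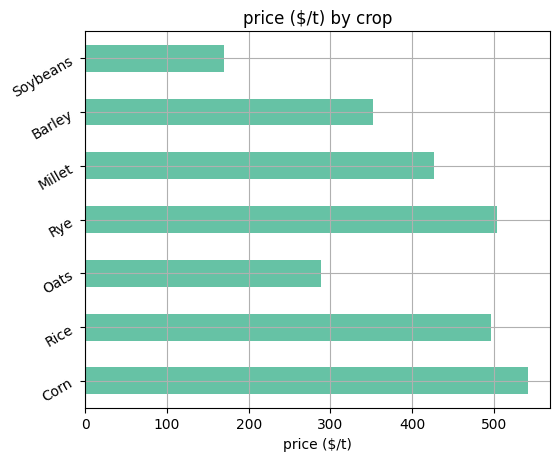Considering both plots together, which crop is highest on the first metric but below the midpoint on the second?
Barley

Chart 2 median price ($/t) ≈ 450; below-median crops: Oats, Barley, Soybeans. Among those, Barley has the highest yield (t/ha) (≈ 6).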